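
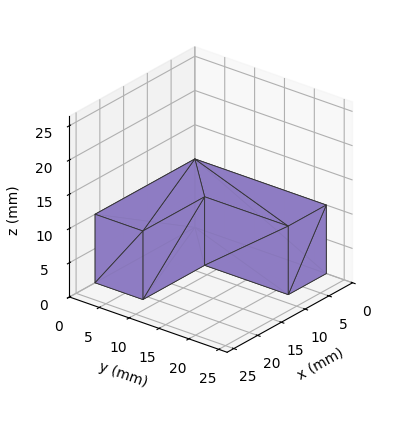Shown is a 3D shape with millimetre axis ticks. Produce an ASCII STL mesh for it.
Reading the render: the shape is an L-shaped prism: outer 21 × 22 mm, arm thicknesses ≈ 8 mm (horizontal) and 8 mm (vertical), extruded 10 mm in z (dimensions read to the nearest mm from the axis ticks). For the STL, each face is triangulated and given an outward normal.

solid part
  facet normal 0.0000 0.0000 -1.0000
    outer loop
      vertex 21.000 8.000 0.000
      vertex 21.000 0.000 0.000
      vertex 0.000 0.000 0.000
    endloop
  endfacet
  facet normal 0.0000 0.0000 -1.0000
    outer loop
      vertex 8.000 8.000 0.000
      vertex 21.000 8.000 0.000
      vertex 0.000 0.000 0.000
    endloop
  endfacet
  facet normal 0.0000 0.0000 -1.0000
    outer loop
      vertex 8.000 22.000 0.000
      vertex 8.000 8.000 0.000
      vertex 0.000 0.000 0.000
    endloop
  endfacet
  facet normal 0.0000 0.0000 -1.0000
    outer loop
      vertex 0.000 22.000 0.000
      vertex 8.000 22.000 0.000
      vertex 0.000 0.000 0.000
    endloop
  endfacet
  facet normal 0.0000 0.0000 1.0000
    outer loop
      vertex 0.000 0.000 10.000
      vertex 21.000 0.000 10.000
      vertex 21.000 8.000 10.000
    endloop
  endfacet
  facet normal 0.0000 0.0000 1.0000
    outer loop
      vertex 0.000 0.000 10.000
      vertex 21.000 8.000 10.000
      vertex 8.000 8.000 10.000
    endloop
  endfacet
  facet normal 0.0000 0.0000 1.0000
    outer loop
      vertex 0.000 0.000 10.000
      vertex 8.000 8.000 10.000
      vertex 8.000 22.000 10.000
    endloop
  endfacet
  facet normal 0.0000 0.0000 1.0000
    outer loop
      vertex 0.000 0.000 10.000
      vertex 8.000 22.000 10.000
      vertex 0.000 22.000 10.000
    endloop
  endfacet
  facet normal 0.0000 -1.0000 0.0000
    outer loop
      vertex 0.000 0.000 0.000
      vertex 21.000 0.000 0.000
      vertex 21.000 0.000 10.000
    endloop
  endfacet
  facet normal 0.0000 -1.0000 0.0000
    outer loop
      vertex 0.000 0.000 0.000
      vertex 21.000 0.000 10.000
      vertex 0.000 0.000 10.000
    endloop
  endfacet
  facet normal 1.0000 0.0000 0.0000
    outer loop
      vertex 21.000 0.000 0.000
      vertex 21.000 8.000 0.000
      vertex 21.000 8.000 10.000
    endloop
  endfacet
  facet normal 1.0000 0.0000 0.0000
    outer loop
      vertex 21.000 0.000 0.000
      vertex 21.000 8.000 10.000
      vertex 21.000 0.000 10.000
    endloop
  endfacet
  facet normal 0.0000 1.0000 0.0000
    outer loop
      vertex 21.000 8.000 0.000
      vertex 8.000 8.000 0.000
      vertex 8.000 8.000 10.000
    endloop
  endfacet
  facet normal 0.0000 1.0000 0.0000
    outer loop
      vertex 21.000 8.000 0.000
      vertex 8.000 8.000 10.000
      vertex 21.000 8.000 10.000
    endloop
  endfacet
  facet normal 1.0000 0.0000 0.0000
    outer loop
      vertex 8.000 8.000 0.000
      vertex 8.000 22.000 0.000
      vertex 8.000 22.000 10.000
    endloop
  endfacet
  facet normal 1.0000 0.0000 0.0000
    outer loop
      vertex 8.000 8.000 0.000
      vertex 8.000 22.000 10.000
      vertex 8.000 8.000 10.000
    endloop
  endfacet
  facet normal 0.0000 1.0000 0.0000
    outer loop
      vertex 8.000 22.000 0.000
      vertex 0.000 22.000 0.000
      vertex 0.000 22.000 10.000
    endloop
  endfacet
  facet normal 0.0000 1.0000 0.0000
    outer loop
      vertex 8.000 22.000 0.000
      vertex 0.000 22.000 10.000
      vertex 8.000 22.000 10.000
    endloop
  endfacet
  facet normal -1.0000 0.0000 0.0000
    outer loop
      vertex 0.000 22.000 0.000
      vertex 0.000 0.000 0.000
      vertex 0.000 0.000 10.000
    endloop
  endfacet
  facet normal -1.0000 0.0000 0.0000
    outer loop
      vertex 0.000 22.000 0.000
      vertex 0.000 0.000 10.000
      vertex 0.000 22.000 10.000
    endloop
  endfacet
endsolid part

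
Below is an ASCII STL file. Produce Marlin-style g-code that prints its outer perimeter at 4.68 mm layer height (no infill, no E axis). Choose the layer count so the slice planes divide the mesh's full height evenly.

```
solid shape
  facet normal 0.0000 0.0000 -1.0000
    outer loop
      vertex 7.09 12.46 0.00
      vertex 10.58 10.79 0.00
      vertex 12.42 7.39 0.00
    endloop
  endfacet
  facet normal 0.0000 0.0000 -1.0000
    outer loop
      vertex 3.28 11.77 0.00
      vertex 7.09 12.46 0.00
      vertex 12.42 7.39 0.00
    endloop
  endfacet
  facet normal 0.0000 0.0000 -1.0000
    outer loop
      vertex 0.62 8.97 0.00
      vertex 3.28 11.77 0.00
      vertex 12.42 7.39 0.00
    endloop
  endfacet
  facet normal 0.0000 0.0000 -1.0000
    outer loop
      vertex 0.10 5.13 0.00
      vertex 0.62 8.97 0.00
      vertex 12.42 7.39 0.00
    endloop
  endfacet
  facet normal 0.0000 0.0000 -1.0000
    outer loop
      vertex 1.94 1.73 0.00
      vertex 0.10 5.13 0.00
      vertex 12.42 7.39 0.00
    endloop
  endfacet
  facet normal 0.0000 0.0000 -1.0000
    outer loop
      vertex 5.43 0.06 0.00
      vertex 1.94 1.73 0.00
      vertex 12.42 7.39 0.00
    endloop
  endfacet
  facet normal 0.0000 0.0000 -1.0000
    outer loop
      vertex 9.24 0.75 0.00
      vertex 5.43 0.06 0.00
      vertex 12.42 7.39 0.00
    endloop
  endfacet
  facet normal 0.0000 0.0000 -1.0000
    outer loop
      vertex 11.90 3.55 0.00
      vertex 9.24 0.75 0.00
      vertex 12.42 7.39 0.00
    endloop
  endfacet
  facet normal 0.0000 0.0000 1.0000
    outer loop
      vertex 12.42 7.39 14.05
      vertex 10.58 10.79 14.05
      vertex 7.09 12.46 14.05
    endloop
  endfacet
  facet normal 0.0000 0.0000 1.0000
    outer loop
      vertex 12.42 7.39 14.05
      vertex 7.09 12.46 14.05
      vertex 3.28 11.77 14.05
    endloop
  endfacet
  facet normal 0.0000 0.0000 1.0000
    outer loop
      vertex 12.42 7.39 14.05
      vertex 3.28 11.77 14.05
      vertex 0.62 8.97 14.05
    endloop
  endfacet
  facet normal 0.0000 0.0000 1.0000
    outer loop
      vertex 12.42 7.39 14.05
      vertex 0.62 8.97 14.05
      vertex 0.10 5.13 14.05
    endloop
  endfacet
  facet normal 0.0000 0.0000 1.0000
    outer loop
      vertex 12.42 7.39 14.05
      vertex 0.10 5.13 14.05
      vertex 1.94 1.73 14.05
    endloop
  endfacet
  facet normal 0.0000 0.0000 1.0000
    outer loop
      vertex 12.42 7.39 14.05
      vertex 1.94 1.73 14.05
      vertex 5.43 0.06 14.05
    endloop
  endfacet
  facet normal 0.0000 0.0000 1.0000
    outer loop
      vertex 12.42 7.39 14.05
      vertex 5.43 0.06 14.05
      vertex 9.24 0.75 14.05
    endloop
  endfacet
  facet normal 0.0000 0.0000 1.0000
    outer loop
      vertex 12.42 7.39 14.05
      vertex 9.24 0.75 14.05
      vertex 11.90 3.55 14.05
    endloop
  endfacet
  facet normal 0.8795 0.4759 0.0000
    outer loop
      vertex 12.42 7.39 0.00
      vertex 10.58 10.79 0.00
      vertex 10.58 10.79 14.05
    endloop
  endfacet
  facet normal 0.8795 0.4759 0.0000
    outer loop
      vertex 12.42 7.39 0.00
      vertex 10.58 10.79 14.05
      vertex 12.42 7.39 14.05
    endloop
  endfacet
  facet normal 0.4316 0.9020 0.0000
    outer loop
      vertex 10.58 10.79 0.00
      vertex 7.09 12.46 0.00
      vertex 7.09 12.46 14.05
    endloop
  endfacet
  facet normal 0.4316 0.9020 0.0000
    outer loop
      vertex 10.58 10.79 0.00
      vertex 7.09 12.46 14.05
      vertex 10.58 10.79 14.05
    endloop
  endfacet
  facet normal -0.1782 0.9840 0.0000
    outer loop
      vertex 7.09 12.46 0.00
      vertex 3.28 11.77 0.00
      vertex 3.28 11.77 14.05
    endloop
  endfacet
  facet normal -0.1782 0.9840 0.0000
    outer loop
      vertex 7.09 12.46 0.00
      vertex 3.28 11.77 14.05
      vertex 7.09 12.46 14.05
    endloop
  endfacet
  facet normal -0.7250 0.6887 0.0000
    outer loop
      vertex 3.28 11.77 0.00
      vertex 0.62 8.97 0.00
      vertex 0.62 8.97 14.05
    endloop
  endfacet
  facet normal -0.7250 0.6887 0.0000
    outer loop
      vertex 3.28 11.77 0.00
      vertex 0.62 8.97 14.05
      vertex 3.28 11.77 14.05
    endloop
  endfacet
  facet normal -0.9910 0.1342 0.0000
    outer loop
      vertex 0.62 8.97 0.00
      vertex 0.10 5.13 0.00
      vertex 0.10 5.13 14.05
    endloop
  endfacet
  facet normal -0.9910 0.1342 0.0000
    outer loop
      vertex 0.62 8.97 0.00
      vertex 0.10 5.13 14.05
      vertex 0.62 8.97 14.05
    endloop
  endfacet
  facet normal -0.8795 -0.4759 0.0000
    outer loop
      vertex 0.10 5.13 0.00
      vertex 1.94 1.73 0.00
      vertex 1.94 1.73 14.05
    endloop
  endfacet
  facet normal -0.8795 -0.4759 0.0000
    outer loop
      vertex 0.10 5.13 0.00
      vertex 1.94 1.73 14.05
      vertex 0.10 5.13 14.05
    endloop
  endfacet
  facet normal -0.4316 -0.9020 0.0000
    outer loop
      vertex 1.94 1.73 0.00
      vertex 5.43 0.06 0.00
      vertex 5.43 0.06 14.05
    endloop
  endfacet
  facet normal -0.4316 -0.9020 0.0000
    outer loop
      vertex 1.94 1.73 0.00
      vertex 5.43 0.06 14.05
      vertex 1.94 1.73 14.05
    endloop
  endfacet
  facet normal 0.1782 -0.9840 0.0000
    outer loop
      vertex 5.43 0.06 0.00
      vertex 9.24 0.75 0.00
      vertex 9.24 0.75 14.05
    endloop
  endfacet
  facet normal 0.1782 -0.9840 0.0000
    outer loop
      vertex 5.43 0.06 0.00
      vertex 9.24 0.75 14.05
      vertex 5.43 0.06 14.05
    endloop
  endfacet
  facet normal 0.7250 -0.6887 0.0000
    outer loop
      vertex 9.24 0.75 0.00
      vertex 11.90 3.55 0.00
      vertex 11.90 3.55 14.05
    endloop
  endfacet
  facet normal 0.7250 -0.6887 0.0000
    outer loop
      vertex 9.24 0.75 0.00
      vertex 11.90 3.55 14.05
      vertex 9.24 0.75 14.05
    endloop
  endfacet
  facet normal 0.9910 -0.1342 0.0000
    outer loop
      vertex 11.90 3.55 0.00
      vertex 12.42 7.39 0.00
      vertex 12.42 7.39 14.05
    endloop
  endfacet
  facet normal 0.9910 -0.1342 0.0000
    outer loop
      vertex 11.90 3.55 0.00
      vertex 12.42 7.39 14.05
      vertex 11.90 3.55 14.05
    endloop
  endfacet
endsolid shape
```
; perimeter-only toolpath
G21 ; units = mm
G90 ; absolute positioning
G28 ; home
; layer 1
G0 Z4.68
G0 X12.42 Y7.39
G1 X10.58 Y10.79
G1 X7.09 Y12.46
G1 X3.28 Y11.77
G1 X0.62 Y8.97
G1 X0.10 Y5.13
G1 X1.94 Y1.73
G1 X5.43 Y0.06
G1 X9.24 Y0.75
G1 X11.90 Y3.55
G1 X12.42 Y7.39
; layer 2
G0 Z9.37
G0 X12.42 Y7.39
G1 X10.58 Y10.79
G1 X7.09 Y12.46
G1 X3.28 Y11.77
G1 X0.62 Y8.97
G1 X0.10 Y5.13
G1 X1.94 Y1.73
G1 X5.43 Y0.06
G1 X9.24 Y0.75
G1 X11.90 Y3.55
G1 X12.42 Y7.39
; layer 3
G0 Z14.05
G0 X12.42 Y7.39
G1 X10.58 Y10.79
G1 X7.09 Y12.46
G1 X3.28 Y11.77
G1 X0.62 Y8.97
G1 X0.10 Y5.13
G1 X1.94 Y1.73
G1 X5.43 Y0.06
G1 X9.24 Y0.75
G1 X11.90 Y3.55
G1 X12.42 Y7.39
M2 ; end

The solid is a regular 10-sided prism (a cylinder approximated with 10 flat sides), circumscribed radius ≈ 6.26 mm, height ≈ 14.1 mm. Slicing at Δz = 4.68 mm — 3 equal slices spanning the solid's height, so layer i sits at z = i·h/3 — gives 3 non-empty perimeters. Each is a 10-segment closed polygon; G0 lifts to the layer z and rapids to the start vertex, then G1 traces the edges.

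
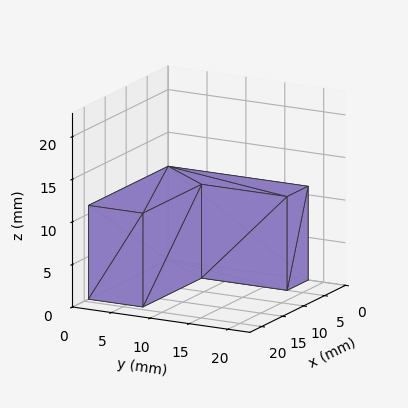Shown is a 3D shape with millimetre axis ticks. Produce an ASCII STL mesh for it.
Reading the render: the shape is an L-shaped prism: outer 19 × 18 mm, arm thicknesses ≈ 7 mm (horizontal) and 5 mm (vertical), extruded 11 mm in z (dimensions read to the nearest mm from the axis ticks). For the STL, each face is triangulated and given an outward normal.

solid part
  facet normal 0.0000 0.0000 -1.0000
    outer loop
      vertex 19.0 7.0 0.0
      vertex 19.0 0.0 0.0
      vertex 0.0 0.0 0.0
    endloop
  endfacet
  facet normal 0.0000 0.0000 -1.0000
    outer loop
      vertex 5.0 7.0 0.0
      vertex 19.0 7.0 0.0
      vertex 0.0 0.0 0.0
    endloop
  endfacet
  facet normal 0.0000 0.0000 -1.0000
    outer loop
      vertex 5.0 18.0 0.0
      vertex 5.0 7.0 0.0
      vertex 0.0 0.0 0.0
    endloop
  endfacet
  facet normal 0.0000 0.0000 -1.0000
    outer loop
      vertex 0.0 18.0 0.0
      vertex 5.0 18.0 0.0
      vertex 0.0 0.0 0.0
    endloop
  endfacet
  facet normal 0.0000 0.0000 1.0000
    outer loop
      vertex 0.0 0.0 11.0
      vertex 19.0 0.0 11.0
      vertex 19.0 7.0 11.0
    endloop
  endfacet
  facet normal 0.0000 0.0000 1.0000
    outer loop
      vertex 0.0 0.0 11.0
      vertex 19.0 7.0 11.0
      vertex 5.0 7.0 11.0
    endloop
  endfacet
  facet normal 0.0000 0.0000 1.0000
    outer loop
      vertex 0.0 0.0 11.0
      vertex 5.0 7.0 11.0
      vertex 5.0 18.0 11.0
    endloop
  endfacet
  facet normal 0.0000 0.0000 1.0000
    outer loop
      vertex 0.0 0.0 11.0
      vertex 5.0 18.0 11.0
      vertex 0.0 18.0 11.0
    endloop
  endfacet
  facet normal 0.0000 -1.0000 0.0000
    outer loop
      vertex 0.0 0.0 0.0
      vertex 19.0 0.0 0.0
      vertex 19.0 0.0 11.0
    endloop
  endfacet
  facet normal 0.0000 -1.0000 0.0000
    outer loop
      vertex 0.0 0.0 0.0
      vertex 19.0 0.0 11.0
      vertex 0.0 0.0 11.0
    endloop
  endfacet
  facet normal 1.0000 0.0000 0.0000
    outer loop
      vertex 19.0 0.0 0.0
      vertex 19.0 7.0 0.0
      vertex 19.0 7.0 11.0
    endloop
  endfacet
  facet normal 1.0000 0.0000 0.0000
    outer loop
      vertex 19.0 0.0 0.0
      vertex 19.0 7.0 11.0
      vertex 19.0 0.0 11.0
    endloop
  endfacet
  facet normal 0.0000 1.0000 0.0000
    outer loop
      vertex 19.0 7.0 0.0
      vertex 5.0 7.0 0.0
      vertex 5.0 7.0 11.0
    endloop
  endfacet
  facet normal 0.0000 1.0000 0.0000
    outer loop
      vertex 19.0 7.0 0.0
      vertex 5.0 7.0 11.0
      vertex 19.0 7.0 11.0
    endloop
  endfacet
  facet normal 1.0000 0.0000 0.0000
    outer loop
      vertex 5.0 7.0 0.0
      vertex 5.0 18.0 0.0
      vertex 5.0 18.0 11.0
    endloop
  endfacet
  facet normal 1.0000 0.0000 0.0000
    outer loop
      vertex 5.0 7.0 0.0
      vertex 5.0 18.0 11.0
      vertex 5.0 7.0 11.0
    endloop
  endfacet
  facet normal 0.0000 1.0000 0.0000
    outer loop
      vertex 5.0 18.0 0.0
      vertex 0.0 18.0 0.0
      vertex 0.0 18.0 11.0
    endloop
  endfacet
  facet normal 0.0000 1.0000 0.0000
    outer loop
      vertex 5.0 18.0 0.0
      vertex 0.0 18.0 11.0
      vertex 5.0 18.0 11.0
    endloop
  endfacet
  facet normal -1.0000 0.0000 0.0000
    outer loop
      vertex 0.0 18.0 0.0
      vertex 0.0 0.0 0.0
      vertex 0.0 0.0 11.0
    endloop
  endfacet
  facet normal -1.0000 0.0000 0.0000
    outer loop
      vertex 0.0 18.0 0.0
      vertex 0.0 0.0 11.0
      vertex 0.0 18.0 11.0
    endloop
  endfacet
endsolid part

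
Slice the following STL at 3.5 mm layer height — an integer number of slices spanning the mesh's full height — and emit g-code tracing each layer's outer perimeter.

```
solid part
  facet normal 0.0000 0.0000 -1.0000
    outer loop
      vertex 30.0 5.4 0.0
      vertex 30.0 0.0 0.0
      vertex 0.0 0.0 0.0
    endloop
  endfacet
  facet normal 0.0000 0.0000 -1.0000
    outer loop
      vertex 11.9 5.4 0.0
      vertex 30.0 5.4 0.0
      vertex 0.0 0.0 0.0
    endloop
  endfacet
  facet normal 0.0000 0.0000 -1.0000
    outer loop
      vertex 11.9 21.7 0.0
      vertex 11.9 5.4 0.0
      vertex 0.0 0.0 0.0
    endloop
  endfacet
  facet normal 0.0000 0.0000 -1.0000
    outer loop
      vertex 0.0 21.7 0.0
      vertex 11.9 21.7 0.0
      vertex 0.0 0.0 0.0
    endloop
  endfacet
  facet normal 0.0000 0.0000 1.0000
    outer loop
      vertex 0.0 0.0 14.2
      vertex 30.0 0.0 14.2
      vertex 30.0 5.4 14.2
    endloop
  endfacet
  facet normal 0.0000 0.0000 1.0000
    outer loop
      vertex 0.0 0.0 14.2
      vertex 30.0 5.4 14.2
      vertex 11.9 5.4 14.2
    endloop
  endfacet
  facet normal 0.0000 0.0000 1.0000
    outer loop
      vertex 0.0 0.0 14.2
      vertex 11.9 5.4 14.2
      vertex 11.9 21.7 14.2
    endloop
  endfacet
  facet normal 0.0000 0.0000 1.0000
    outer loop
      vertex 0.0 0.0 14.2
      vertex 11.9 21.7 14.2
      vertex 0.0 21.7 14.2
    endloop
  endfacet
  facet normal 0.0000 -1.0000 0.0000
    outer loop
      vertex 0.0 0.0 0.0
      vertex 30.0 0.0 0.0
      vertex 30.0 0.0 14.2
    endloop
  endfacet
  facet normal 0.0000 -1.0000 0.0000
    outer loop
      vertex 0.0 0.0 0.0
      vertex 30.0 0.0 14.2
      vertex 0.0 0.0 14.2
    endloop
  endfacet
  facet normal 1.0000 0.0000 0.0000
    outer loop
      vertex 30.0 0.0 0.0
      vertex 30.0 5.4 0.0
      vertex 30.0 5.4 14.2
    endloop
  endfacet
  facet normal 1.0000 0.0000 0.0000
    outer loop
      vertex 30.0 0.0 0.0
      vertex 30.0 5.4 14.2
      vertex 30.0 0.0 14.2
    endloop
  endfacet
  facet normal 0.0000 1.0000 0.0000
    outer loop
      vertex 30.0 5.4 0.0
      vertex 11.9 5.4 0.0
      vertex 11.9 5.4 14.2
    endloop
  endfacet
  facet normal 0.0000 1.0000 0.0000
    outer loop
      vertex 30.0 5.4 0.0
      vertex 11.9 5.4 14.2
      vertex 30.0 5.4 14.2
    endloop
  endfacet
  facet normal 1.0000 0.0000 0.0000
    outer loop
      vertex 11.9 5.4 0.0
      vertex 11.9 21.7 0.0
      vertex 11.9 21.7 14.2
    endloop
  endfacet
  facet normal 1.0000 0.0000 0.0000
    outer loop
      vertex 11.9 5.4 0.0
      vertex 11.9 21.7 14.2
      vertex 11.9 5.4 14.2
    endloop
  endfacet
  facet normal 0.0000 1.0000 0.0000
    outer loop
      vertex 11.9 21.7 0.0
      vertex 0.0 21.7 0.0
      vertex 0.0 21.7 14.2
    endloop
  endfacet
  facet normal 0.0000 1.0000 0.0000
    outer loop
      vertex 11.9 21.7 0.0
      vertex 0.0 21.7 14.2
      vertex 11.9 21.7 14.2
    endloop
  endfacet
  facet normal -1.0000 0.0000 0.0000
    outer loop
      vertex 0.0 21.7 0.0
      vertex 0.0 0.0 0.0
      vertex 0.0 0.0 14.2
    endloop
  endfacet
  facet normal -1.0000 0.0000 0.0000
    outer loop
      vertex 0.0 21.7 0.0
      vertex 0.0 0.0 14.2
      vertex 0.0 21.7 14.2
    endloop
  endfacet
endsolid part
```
; perimeter-only toolpath
G21 ; units = mm
G90 ; absolute positioning
G28 ; home
; layer 1
G0 Z3.5
G0 X0.0 Y0.0
G1 X30.0 Y0.0
G1 X30.0 Y5.4
G1 X11.9 Y5.4
G1 X11.9 Y21.7
G1 X0.0 Y21.7
G1 X0.0 Y0.0
; layer 2
G0 Z7.1
G0 X0.0 Y0.0
G1 X30.0 Y0.0
G1 X30.0 Y5.4
G1 X11.9 Y5.4
G1 X11.9 Y21.7
G1 X0.0 Y21.7
G1 X0.0 Y0.0
; layer 3
G0 Z10.6
G0 X0.0 Y0.0
G1 X30.0 Y0.0
G1 X30.0 Y5.4
G1 X11.9 Y5.4
G1 X11.9 Y21.7
G1 X0.0 Y21.7
G1 X0.0 Y0.0
; layer 4
G0 Z14.2
G0 X0.0 Y0.0
G1 X30.0 Y0.0
G1 X30.0 Y5.4
G1 X11.9 Y5.4
G1 X11.9 Y21.7
G1 X0.0 Y21.7
G1 X0.0 Y0.0
M2 ; end

The solid is an L-shaped prism: outer 30 × 21.7 mm, arm thicknesses ≈ 5.4 mm (horizontal) and 11.9 mm (vertical), extruded 14.2 mm in z. Slicing at Δz = 3.5 mm — 4 equal slices spanning the solid's height, so layer i sits at z = i·h/4 — gives 4 non-empty perimeters. Each is a 6-segment closed polygon; G0 lifts to the layer z and rapids to the start vertex, then G1 traces the edges.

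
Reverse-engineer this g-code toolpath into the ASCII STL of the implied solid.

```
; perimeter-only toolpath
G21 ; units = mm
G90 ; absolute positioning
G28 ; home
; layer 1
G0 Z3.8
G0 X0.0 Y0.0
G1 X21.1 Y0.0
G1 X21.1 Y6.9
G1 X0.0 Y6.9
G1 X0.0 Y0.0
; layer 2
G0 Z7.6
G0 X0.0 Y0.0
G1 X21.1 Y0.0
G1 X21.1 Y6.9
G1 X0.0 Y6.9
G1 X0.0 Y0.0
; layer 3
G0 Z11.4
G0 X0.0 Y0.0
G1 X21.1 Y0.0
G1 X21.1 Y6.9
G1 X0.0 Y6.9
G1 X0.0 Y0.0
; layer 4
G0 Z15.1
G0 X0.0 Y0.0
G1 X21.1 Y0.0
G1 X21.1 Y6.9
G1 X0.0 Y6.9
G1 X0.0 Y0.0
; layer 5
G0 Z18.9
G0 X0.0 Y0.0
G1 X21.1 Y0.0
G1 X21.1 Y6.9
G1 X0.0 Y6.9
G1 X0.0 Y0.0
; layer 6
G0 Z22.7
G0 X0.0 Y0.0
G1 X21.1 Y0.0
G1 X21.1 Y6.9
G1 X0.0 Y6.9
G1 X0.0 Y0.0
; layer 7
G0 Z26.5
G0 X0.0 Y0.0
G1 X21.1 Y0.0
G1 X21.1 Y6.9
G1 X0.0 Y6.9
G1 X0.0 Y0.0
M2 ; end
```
solid part
  facet normal 0.0000 0.0000 -1.0000
    outer loop
      vertex 21.1 6.9 0.0
      vertex 21.1 0.0 0.0
      vertex 0.0 0.0 0.0
    endloop
  endfacet
  facet normal 0.0000 0.0000 -1.0000
    outer loop
      vertex 0.0 6.9 0.0
      vertex 21.1 6.9 0.0
      vertex 0.0 0.0 0.0
    endloop
  endfacet
  facet normal 0.0000 0.0000 1.0000
    outer loop
      vertex 0.0 0.0 26.5
      vertex 21.1 0.0 26.5
      vertex 21.1 6.9 26.5
    endloop
  endfacet
  facet normal 0.0000 0.0000 1.0000
    outer loop
      vertex 0.0 0.0 26.5
      vertex 21.1 6.9 26.5
      vertex 0.0 6.9 26.5
    endloop
  endfacet
  facet normal 0.0000 -1.0000 0.0000
    outer loop
      vertex 0.0 0.0 0.0
      vertex 21.1 0.0 0.0
      vertex 21.1 0.0 26.5
    endloop
  endfacet
  facet normal 0.0000 -1.0000 0.0000
    outer loop
      vertex 0.0 0.0 0.0
      vertex 21.1 0.0 26.5
      vertex 0.0 0.0 26.5
    endloop
  endfacet
  facet normal 0.0000 1.0000 0.0000
    outer loop
      vertex 21.1 6.9 26.5
      vertex 21.1 6.9 0.0
      vertex 0.0 6.9 0.0
    endloop
  endfacet
  facet normal 0.0000 1.0000 0.0000
    outer loop
      vertex 0.0 6.9 26.5
      vertex 21.1 6.9 26.5
      vertex 0.0 6.9 0.0
    endloop
  endfacet
  facet normal -1.0000 0.0000 0.0000
    outer loop
      vertex 0.0 6.9 26.5
      vertex 0.0 6.9 0.0
      vertex 0.0 0.0 0.0
    endloop
  endfacet
  facet normal -1.0000 0.0000 0.0000
    outer loop
      vertex 0.0 0.0 26.5
      vertex 0.0 6.9 26.5
      vertex 0.0 0.0 0.0
    endloop
  endfacet
  facet normal 1.0000 0.0000 0.0000
    outer loop
      vertex 21.1 0.0 0.0
      vertex 21.1 6.9 0.0
      vertex 21.1 6.9 26.5
    endloop
  endfacet
  facet normal 1.0000 0.0000 0.0000
    outer loop
      vertex 21.1 0.0 0.0
      vertex 21.1 6.9 26.5
      vertex 21.1 0.0 26.5
    endloop
  endfacet
endsolid part

The G0 Z moves step by Δz≈3.8 mm. Every layer's G1 loop is the same polygon, so the solid is a straight extrusion of it from z=0 to z≈26.5. Closing with flat bottom and top caps and triangulating gives 12 facets — a rectangular box, roughly 21.1 × 6.9 mm footprint and 26.5 mm tall.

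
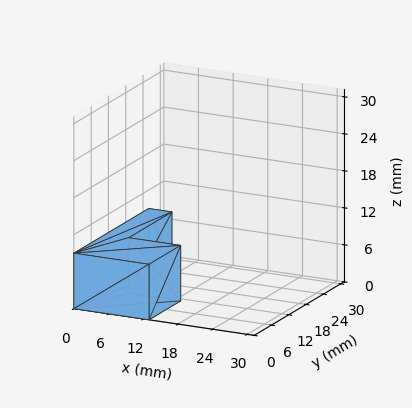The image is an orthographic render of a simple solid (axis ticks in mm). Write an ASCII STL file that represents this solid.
Reading the render: the shape is an L-shaped prism: outer 13 × 26 mm, arm thicknesses ≈ 11 mm (horizontal) and 4 mm (vertical), extruded 9 mm in z (dimensions read to the nearest mm from the axis ticks). For the STL, each face is triangulated and given an outward normal.

solid part
  facet normal 0.0000 0.0000 -1.0000
    outer loop
      vertex 13.000 11.000 0.000
      vertex 13.000 0.000 0.000
      vertex 0.000 0.000 0.000
    endloop
  endfacet
  facet normal 0.0000 0.0000 -1.0000
    outer loop
      vertex 4.000 11.000 0.000
      vertex 13.000 11.000 0.000
      vertex 0.000 0.000 0.000
    endloop
  endfacet
  facet normal 0.0000 0.0000 -1.0000
    outer loop
      vertex 4.000 26.000 0.000
      vertex 4.000 11.000 0.000
      vertex 0.000 0.000 0.000
    endloop
  endfacet
  facet normal 0.0000 0.0000 -1.0000
    outer loop
      vertex 0.000 26.000 0.000
      vertex 4.000 26.000 0.000
      vertex 0.000 0.000 0.000
    endloop
  endfacet
  facet normal 0.0000 0.0000 1.0000
    outer loop
      vertex 0.000 0.000 9.000
      vertex 13.000 0.000 9.000
      vertex 13.000 11.000 9.000
    endloop
  endfacet
  facet normal 0.0000 0.0000 1.0000
    outer loop
      vertex 0.000 0.000 9.000
      vertex 13.000 11.000 9.000
      vertex 4.000 11.000 9.000
    endloop
  endfacet
  facet normal 0.0000 0.0000 1.0000
    outer loop
      vertex 0.000 0.000 9.000
      vertex 4.000 11.000 9.000
      vertex 4.000 26.000 9.000
    endloop
  endfacet
  facet normal 0.0000 0.0000 1.0000
    outer loop
      vertex 0.000 0.000 9.000
      vertex 4.000 26.000 9.000
      vertex 0.000 26.000 9.000
    endloop
  endfacet
  facet normal 0.0000 -1.0000 0.0000
    outer loop
      vertex 0.000 0.000 0.000
      vertex 13.000 0.000 0.000
      vertex 13.000 0.000 9.000
    endloop
  endfacet
  facet normal 0.0000 -1.0000 0.0000
    outer loop
      vertex 0.000 0.000 0.000
      vertex 13.000 0.000 9.000
      vertex 0.000 0.000 9.000
    endloop
  endfacet
  facet normal 1.0000 0.0000 0.0000
    outer loop
      vertex 13.000 0.000 0.000
      vertex 13.000 11.000 0.000
      vertex 13.000 11.000 9.000
    endloop
  endfacet
  facet normal 1.0000 0.0000 0.0000
    outer loop
      vertex 13.000 0.000 0.000
      vertex 13.000 11.000 9.000
      vertex 13.000 0.000 9.000
    endloop
  endfacet
  facet normal 0.0000 1.0000 0.0000
    outer loop
      vertex 13.000 11.000 0.000
      vertex 4.000 11.000 0.000
      vertex 4.000 11.000 9.000
    endloop
  endfacet
  facet normal 0.0000 1.0000 0.0000
    outer loop
      vertex 13.000 11.000 0.000
      vertex 4.000 11.000 9.000
      vertex 13.000 11.000 9.000
    endloop
  endfacet
  facet normal 1.0000 0.0000 0.0000
    outer loop
      vertex 4.000 11.000 0.000
      vertex 4.000 26.000 0.000
      vertex 4.000 26.000 9.000
    endloop
  endfacet
  facet normal 1.0000 0.0000 0.0000
    outer loop
      vertex 4.000 11.000 0.000
      vertex 4.000 26.000 9.000
      vertex 4.000 11.000 9.000
    endloop
  endfacet
  facet normal 0.0000 1.0000 0.0000
    outer loop
      vertex 4.000 26.000 0.000
      vertex 0.000 26.000 0.000
      vertex 0.000 26.000 9.000
    endloop
  endfacet
  facet normal 0.0000 1.0000 0.0000
    outer loop
      vertex 4.000 26.000 0.000
      vertex 0.000 26.000 9.000
      vertex 4.000 26.000 9.000
    endloop
  endfacet
  facet normal -1.0000 0.0000 0.0000
    outer loop
      vertex 0.000 26.000 0.000
      vertex 0.000 0.000 0.000
      vertex 0.000 0.000 9.000
    endloop
  endfacet
  facet normal -1.0000 0.0000 0.0000
    outer loop
      vertex 0.000 26.000 0.000
      vertex 0.000 0.000 9.000
      vertex 0.000 26.000 9.000
    endloop
  endfacet
endsolid part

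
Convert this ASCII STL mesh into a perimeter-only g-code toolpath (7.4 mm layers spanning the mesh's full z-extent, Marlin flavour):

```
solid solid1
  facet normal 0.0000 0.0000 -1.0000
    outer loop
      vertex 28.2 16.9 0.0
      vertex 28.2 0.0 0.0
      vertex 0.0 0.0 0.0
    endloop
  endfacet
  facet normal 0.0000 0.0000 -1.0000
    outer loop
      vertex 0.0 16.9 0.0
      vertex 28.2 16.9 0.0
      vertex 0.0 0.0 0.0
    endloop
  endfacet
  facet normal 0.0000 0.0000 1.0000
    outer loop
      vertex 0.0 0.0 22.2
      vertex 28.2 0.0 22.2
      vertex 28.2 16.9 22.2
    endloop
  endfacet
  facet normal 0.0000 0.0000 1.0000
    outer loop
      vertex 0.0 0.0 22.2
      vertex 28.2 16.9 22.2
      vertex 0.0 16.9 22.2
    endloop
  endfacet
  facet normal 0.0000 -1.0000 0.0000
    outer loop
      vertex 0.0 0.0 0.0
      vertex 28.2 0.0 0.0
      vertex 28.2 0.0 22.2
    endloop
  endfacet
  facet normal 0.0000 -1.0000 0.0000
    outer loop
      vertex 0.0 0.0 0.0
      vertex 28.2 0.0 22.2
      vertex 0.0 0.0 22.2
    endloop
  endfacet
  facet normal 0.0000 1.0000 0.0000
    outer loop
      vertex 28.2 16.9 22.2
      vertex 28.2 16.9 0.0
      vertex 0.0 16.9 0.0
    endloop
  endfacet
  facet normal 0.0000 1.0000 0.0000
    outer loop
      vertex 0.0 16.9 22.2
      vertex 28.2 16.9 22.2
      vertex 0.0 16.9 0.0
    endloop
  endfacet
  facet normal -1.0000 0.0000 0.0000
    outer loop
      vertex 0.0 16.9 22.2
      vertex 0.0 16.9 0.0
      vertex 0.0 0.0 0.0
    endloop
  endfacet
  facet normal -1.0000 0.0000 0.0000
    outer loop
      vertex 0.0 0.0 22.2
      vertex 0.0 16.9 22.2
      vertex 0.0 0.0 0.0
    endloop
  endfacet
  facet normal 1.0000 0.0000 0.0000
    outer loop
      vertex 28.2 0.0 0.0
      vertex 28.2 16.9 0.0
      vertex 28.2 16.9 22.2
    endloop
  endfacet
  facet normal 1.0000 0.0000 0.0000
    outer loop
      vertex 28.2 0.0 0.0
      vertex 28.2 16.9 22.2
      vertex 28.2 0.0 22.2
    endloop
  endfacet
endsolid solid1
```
; perimeter-only toolpath
G21 ; units = mm
G90 ; absolute positioning
G28 ; home
; layer 1
G0 Z7.4
G0 X0.0 Y0.0
G1 X28.2 Y0.0
G1 X28.2 Y16.9
G1 X0.0 Y16.9
G1 X0.0 Y0.0
; layer 2
G0 Z14.8
G0 X0.0 Y0.0
G1 X28.2 Y0.0
G1 X28.2 Y16.9
G1 X0.0 Y16.9
G1 X0.0 Y0.0
; layer 3
G0 Z22.2
G0 X0.0 Y0.0
G1 X28.2 Y0.0
G1 X28.2 Y16.9
G1 X0.0 Y16.9
G1 X0.0 Y0.0
M2 ; end

The solid is a rectangular box, roughly 28.2 × 16.9 mm footprint and 22.2 mm tall. Slicing at Δz = 7.4 mm — 3 equal slices spanning the solid's height, so layer i sits at z = i·h/3 — gives 3 non-empty perimeters. Each is a 4-segment closed polygon; G0 lifts to the layer z and rapids to the start vertex, then G1 traces the edges.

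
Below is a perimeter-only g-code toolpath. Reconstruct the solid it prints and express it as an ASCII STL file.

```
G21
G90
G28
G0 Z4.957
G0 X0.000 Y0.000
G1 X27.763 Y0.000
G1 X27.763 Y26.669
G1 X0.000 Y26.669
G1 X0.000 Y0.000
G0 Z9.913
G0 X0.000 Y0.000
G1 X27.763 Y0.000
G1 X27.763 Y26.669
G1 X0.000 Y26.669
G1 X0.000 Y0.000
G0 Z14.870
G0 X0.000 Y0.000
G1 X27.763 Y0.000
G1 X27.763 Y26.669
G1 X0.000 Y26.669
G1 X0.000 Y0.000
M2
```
solid part
  facet normal 0.0000 0.0000 -1.0000
    outer loop
      vertex 27.763 26.669 0.000
      vertex 27.763 0.000 0.000
      vertex 0.000 0.000 0.000
    endloop
  endfacet
  facet normal 0.0000 0.0000 -1.0000
    outer loop
      vertex 0.000 26.669 0.000
      vertex 27.763 26.669 0.000
      vertex 0.000 0.000 0.000
    endloop
  endfacet
  facet normal 0.0000 0.0000 1.0000
    outer loop
      vertex 0.000 0.000 14.870
      vertex 27.763 0.000 14.870
      vertex 27.763 26.669 14.870
    endloop
  endfacet
  facet normal 0.0000 0.0000 1.0000
    outer loop
      vertex 0.000 0.000 14.870
      vertex 27.763 26.669 14.870
      vertex 0.000 26.669 14.870
    endloop
  endfacet
  facet normal 0.0000 -1.0000 0.0000
    outer loop
      vertex 0.000 0.000 0.000
      vertex 27.763 0.000 0.000
      vertex 27.763 0.000 14.870
    endloop
  endfacet
  facet normal 0.0000 -1.0000 0.0000
    outer loop
      vertex 0.000 0.000 0.000
      vertex 27.763 0.000 14.870
      vertex 0.000 0.000 14.870
    endloop
  endfacet
  facet normal 0.0000 1.0000 0.0000
    outer loop
      vertex 27.763 26.669 14.870
      vertex 27.763 26.669 0.000
      vertex 0.000 26.669 0.000
    endloop
  endfacet
  facet normal 0.0000 1.0000 0.0000
    outer loop
      vertex 0.000 26.669 14.870
      vertex 27.763 26.669 14.870
      vertex 0.000 26.669 0.000
    endloop
  endfacet
  facet normal -1.0000 0.0000 0.0000
    outer loop
      vertex 0.000 26.669 14.870
      vertex 0.000 26.669 0.000
      vertex 0.000 0.000 0.000
    endloop
  endfacet
  facet normal -1.0000 0.0000 0.0000
    outer loop
      vertex 0.000 0.000 14.870
      vertex 0.000 26.669 14.870
      vertex 0.000 0.000 0.000
    endloop
  endfacet
  facet normal 1.0000 0.0000 0.0000
    outer loop
      vertex 27.763 0.000 0.000
      vertex 27.763 26.669 0.000
      vertex 27.763 26.669 14.870
    endloop
  endfacet
  facet normal 1.0000 0.0000 0.0000
    outer loop
      vertex 27.763 0.000 0.000
      vertex 27.763 26.669 14.870
      vertex 27.763 0.000 14.870
    endloop
  endfacet
endsolid part

The G0 Z moves step by Δz≈4.957 mm. Every layer's G1 loop is the same polygon, so the solid is a straight extrusion of it from z=0 to z≈14.9. Closing with flat bottom and top caps and triangulating gives 12 facets — a rectangular box, roughly 27.8 × 26.7 mm footprint and 14.9 mm tall.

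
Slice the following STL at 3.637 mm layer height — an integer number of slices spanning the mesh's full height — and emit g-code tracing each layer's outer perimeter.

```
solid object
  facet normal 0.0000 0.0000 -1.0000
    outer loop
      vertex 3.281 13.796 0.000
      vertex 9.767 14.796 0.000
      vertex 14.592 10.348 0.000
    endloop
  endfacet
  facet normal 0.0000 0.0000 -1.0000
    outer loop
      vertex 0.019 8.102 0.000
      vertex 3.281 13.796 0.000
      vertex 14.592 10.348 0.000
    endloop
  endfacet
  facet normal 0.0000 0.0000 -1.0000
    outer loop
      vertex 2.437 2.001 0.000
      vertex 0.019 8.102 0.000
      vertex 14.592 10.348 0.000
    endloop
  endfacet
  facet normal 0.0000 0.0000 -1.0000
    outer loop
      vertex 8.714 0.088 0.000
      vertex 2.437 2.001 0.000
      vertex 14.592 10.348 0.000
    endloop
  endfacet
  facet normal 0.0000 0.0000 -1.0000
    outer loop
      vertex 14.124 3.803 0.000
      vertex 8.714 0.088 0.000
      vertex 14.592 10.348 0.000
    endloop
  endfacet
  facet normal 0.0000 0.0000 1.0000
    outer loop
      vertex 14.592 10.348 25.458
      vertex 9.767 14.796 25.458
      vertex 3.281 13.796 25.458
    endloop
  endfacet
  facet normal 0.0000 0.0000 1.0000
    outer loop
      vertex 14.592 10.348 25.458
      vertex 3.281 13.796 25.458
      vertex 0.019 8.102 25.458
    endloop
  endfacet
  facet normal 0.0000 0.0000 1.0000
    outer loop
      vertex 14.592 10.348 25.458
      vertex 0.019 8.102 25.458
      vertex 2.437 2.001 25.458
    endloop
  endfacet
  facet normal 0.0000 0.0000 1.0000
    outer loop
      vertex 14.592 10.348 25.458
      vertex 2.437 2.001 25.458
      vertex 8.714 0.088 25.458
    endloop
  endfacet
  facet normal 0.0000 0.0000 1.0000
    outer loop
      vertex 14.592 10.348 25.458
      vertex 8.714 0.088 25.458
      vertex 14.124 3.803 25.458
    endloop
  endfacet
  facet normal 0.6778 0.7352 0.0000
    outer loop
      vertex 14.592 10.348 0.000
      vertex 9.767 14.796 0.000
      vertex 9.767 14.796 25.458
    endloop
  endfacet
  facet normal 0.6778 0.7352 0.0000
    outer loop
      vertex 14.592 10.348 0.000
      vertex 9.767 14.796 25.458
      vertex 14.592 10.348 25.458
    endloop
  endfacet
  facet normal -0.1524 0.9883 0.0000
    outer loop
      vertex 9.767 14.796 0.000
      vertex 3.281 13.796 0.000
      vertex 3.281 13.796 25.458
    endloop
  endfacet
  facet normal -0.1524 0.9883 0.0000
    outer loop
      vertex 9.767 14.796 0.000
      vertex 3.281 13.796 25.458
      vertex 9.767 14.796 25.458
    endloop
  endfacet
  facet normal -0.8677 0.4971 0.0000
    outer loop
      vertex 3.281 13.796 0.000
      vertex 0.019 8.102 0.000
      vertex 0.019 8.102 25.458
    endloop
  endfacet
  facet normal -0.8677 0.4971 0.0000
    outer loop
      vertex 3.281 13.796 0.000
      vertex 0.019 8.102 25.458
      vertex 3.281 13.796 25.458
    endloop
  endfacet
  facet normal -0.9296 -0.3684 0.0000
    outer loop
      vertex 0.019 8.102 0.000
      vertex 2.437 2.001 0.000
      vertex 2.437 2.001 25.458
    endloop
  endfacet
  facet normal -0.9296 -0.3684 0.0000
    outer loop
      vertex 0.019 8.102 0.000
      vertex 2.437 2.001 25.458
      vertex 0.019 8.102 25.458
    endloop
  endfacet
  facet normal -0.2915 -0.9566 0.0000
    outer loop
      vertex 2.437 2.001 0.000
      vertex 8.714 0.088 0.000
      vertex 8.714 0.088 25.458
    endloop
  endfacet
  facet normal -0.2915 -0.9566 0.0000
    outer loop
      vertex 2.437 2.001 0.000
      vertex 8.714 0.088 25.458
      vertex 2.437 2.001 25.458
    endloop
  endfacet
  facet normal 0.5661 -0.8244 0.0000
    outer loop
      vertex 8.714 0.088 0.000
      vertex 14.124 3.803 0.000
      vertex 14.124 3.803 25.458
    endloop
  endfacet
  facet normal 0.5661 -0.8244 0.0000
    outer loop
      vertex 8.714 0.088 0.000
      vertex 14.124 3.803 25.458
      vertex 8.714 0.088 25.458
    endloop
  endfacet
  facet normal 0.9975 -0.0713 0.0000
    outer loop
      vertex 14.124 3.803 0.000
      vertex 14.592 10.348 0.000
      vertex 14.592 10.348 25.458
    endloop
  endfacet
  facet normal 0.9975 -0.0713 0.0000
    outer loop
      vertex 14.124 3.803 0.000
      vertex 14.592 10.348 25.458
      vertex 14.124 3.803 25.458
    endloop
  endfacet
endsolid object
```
; perimeter-only toolpath
G21 ; units = mm
G90 ; absolute positioning
G28 ; home
; layer 1
G0 Z3.637
G0 X14.592 Y10.348
G1 X9.767 Y14.796
G1 X3.281 Y13.796
G1 X0.019 Y8.102
G1 X2.437 Y2.001
G1 X8.714 Y0.088
G1 X14.124 Y3.803
G1 X14.592 Y10.348
; layer 2
G0 Z7.274
G0 X14.592 Y10.348
G1 X9.767 Y14.796
G1 X3.281 Y13.796
G1 X0.019 Y8.102
G1 X2.437 Y2.001
G1 X8.714 Y0.088
G1 X14.124 Y3.803
G1 X14.592 Y10.348
; layer 3
G0 Z10.911
G0 X14.592 Y10.348
G1 X9.767 Y14.796
G1 X3.281 Y13.796
G1 X0.019 Y8.102
G1 X2.437 Y2.001
G1 X8.714 Y0.088
G1 X14.124 Y3.803
G1 X14.592 Y10.348
; layer 4
G0 Z14.547
G0 X14.592 Y10.348
G1 X9.767 Y14.796
G1 X3.281 Y13.796
G1 X0.019 Y8.102
G1 X2.437 Y2.001
G1 X8.714 Y0.088
G1 X14.124 Y3.803
G1 X14.592 Y10.348
; layer 5
G0 Z18.184
G0 X14.592 Y10.348
G1 X9.767 Y14.796
G1 X3.281 Y13.796
G1 X0.019 Y8.102
G1 X2.437 Y2.001
G1 X8.714 Y0.088
G1 X14.124 Y3.803
G1 X14.592 Y10.348
; layer 6
G0 Z21.821
G0 X14.592 Y10.348
G1 X9.767 Y14.796
G1 X3.281 Y13.796
G1 X0.019 Y8.102
G1 X2.437 Y2.001
G1 X8.714 Y0.088
G1 X14.124 Y3.803
G1 X14.592 Y10.348
; layer 7
G0 Z25.458
G0 X14.592 Y10.348
G1 X9.767 Y14.796
G1 X3.281 Y13.796
G1 X0.019 Y8.102
G1 X2.437 Y2.001
G1 X8.714 Y0.088
G1 X14.124 Y3.803
G1 X14.592 Y10.348
M2 ; end

The solid is a regular 7-sided prism (a cylinder approximated with 7 flat sides), circumscribed radius ≈ 7.56 mm, height ≈ 25.5 mm. Slicing at Δz = 3.637 mm — 7 equal slices spanning the solid's height, so layer i sits at z = i·h/7 — gives 7 non-empty perimeters. Each is a 7-segment closed polygon; G0 lifts to the layer z and rapids to the start vertex, then G1 traces the edges.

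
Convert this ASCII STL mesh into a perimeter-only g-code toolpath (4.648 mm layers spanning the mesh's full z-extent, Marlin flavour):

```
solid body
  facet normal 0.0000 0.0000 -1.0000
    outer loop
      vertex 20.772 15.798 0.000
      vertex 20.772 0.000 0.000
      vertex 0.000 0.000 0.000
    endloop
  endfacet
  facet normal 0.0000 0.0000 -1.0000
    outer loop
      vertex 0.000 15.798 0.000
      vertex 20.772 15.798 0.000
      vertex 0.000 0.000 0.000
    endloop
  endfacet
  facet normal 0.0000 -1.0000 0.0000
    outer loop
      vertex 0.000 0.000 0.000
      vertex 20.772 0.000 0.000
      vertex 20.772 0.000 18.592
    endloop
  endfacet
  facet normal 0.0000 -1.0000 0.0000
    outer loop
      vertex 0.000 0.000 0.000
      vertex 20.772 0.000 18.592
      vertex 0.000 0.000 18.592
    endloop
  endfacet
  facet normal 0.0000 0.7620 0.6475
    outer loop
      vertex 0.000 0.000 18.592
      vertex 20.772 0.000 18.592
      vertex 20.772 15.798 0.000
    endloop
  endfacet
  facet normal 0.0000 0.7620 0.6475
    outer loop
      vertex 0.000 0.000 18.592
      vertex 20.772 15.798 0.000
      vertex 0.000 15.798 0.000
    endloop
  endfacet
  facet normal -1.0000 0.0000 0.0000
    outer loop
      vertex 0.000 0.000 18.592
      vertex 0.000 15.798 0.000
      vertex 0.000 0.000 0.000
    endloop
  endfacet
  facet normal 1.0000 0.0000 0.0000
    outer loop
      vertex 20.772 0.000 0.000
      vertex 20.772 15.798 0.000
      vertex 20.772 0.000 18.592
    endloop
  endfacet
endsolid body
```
; perimeter-only toolpath
G21 ; units = mm
G90 ; absolute positioning
G28 ; home
; layer 1
G0 Z4.648
G0 X0.000 Y0.000
G1 X20.772 Y0.000
G1 X20.772 Y11.848
G1 X0.000 Y11.848
G1 X0.000 Y0.000
; layer 2
G0 Z9.296
G0 X0.000 Y0.000
G1 X20.772 Y0.000
G1 X20.772 Y7.899
G1 X0.000 Y7.899
G1 X0.000 Y0.000
; layer 3
G0 Z13.944
G0 X0.000 Y0.000
G1 X20.772 Y0.000
G1 X20.772 Y3.950
G1 X0.000 Y3.950
G1 X0.000 Y0.000
M2 ; end

The solid is a wedge (ramp): 20.8 × 15.8 mm base, rising to 18.6 mm along the y=0 edge and sloping linearly to z=0 at y=15.8. Slicing at Δz = 4.648 mm — 4 equal slices spanning the solid's height, so layer i sits at z = i·h/4 — gives 3 non-empty perimeters. Each is a 4-segment closed polygon; G0 lifts to the layer z and rapids to the start vertex, then G1 traces the edges. The cross-section shrinks linearly with z (the slice at the apex is degenerate and omitted).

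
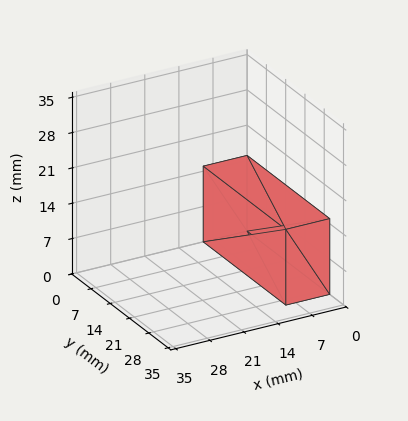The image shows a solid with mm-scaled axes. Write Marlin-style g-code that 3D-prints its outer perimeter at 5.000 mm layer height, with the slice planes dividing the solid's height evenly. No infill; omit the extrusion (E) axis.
Reading the render: the shape is a rectangular box, roughly 9 × 30 mm footprint and 15 mm tall (dimensions read to the nearest mm from the axis ticks). For the g-code, the solid's height is divided into equal slices at the stated Δz and each level perimeter traced with G1 moves after a G0 lift.

; perimeter-only toolpath
G21 ; units = mm
G90 ; absolute positioning
G28 ; home
; layer 1
G0 Z5.000
G0 X0.000 Y0.000
G1 X9.000 Y0.000
G1 X9.000 Y30.000
G1 X0.000 Y30.000
G1 X0.000 Y0.000
; layer 2
G0 Z10.000
G0 X0.000 Y0.000
G1 X9.000 Y0.000
G1 X9.000 Y30.000
G1 X0.000 Y30.000
G1 X0.000 Y0.000
; layer 3
G0 Z15.000
G0 X0.000 Y0.000
G1 X9.000 Y0.000
G1 X9.000 Y30.000
G1 X0.000 Y30.000
G1 X0.000 Y0.000
M2 ; end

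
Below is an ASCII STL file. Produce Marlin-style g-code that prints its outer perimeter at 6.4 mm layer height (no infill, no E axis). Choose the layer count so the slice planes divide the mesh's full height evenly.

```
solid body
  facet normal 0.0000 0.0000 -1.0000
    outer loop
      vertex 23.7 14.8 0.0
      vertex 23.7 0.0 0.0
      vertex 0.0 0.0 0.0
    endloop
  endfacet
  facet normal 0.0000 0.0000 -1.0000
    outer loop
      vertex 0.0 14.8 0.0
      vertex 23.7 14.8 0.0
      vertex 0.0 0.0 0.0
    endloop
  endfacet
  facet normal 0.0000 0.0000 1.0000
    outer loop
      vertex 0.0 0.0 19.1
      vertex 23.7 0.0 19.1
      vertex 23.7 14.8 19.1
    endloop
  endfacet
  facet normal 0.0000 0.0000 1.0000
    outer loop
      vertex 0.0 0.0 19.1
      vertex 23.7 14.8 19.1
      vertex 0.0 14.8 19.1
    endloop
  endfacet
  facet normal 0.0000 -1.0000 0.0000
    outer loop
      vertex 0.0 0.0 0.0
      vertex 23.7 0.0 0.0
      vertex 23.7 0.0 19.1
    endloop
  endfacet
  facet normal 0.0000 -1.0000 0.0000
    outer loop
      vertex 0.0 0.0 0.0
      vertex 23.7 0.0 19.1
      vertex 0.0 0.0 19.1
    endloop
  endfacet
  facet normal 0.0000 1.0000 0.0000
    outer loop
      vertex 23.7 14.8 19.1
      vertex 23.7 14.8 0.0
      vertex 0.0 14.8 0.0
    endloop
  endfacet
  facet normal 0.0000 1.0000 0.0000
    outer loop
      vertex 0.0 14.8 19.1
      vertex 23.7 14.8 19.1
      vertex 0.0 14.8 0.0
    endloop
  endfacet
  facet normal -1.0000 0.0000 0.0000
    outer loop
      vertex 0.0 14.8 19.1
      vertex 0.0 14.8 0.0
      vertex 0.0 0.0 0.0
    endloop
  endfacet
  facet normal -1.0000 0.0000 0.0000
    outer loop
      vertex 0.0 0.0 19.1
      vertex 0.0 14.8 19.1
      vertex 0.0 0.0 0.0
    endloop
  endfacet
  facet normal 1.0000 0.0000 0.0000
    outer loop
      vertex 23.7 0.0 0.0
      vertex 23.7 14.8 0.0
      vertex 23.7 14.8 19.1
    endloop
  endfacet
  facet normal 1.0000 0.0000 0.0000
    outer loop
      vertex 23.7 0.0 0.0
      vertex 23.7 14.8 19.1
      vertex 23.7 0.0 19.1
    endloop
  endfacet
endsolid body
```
; perimeter-only toolpath
G21 ; units = mm
G90 ; absolute positioning
G28 ; home
; layer 1
G0 Z6.4
G0 X0.0 Y0.0
G1 X23.7 Y0.0
G1 X23.7 Y14.8
G1 X0.0 Y14.8
G1 X0.0 Y0.0
; layer 2
G0 Z12.7
G0 X0.0 Y0.0
G1 X23.7 Y0.0
G1 X23.7 Y14.8
G1 X0.0 Y14.8
G1 X0.0 Y0.0
; layer 3
G0 Z19.1
G0 X0.0 Y0.0
G1 X23.7 Y0.0
G1 X23.7 Y14.8
G1 X0.0 Y14.8
G1 X0.0 Y0.0
M2 ; end

The solid is a rectangular box, roughly 23.7 × 14.8 mm footprint and 19.1 mm tall. Slicing at Δz = 6.4 mm — 3 equal slices spanning the solid's height, so layer i sits at z = i·h/3 — gives 3 non-empty perimeters. Each is a 4-segment closed polygon; G0 lifts to the layer z and rapids to the start vertex, then G1 traces the edges.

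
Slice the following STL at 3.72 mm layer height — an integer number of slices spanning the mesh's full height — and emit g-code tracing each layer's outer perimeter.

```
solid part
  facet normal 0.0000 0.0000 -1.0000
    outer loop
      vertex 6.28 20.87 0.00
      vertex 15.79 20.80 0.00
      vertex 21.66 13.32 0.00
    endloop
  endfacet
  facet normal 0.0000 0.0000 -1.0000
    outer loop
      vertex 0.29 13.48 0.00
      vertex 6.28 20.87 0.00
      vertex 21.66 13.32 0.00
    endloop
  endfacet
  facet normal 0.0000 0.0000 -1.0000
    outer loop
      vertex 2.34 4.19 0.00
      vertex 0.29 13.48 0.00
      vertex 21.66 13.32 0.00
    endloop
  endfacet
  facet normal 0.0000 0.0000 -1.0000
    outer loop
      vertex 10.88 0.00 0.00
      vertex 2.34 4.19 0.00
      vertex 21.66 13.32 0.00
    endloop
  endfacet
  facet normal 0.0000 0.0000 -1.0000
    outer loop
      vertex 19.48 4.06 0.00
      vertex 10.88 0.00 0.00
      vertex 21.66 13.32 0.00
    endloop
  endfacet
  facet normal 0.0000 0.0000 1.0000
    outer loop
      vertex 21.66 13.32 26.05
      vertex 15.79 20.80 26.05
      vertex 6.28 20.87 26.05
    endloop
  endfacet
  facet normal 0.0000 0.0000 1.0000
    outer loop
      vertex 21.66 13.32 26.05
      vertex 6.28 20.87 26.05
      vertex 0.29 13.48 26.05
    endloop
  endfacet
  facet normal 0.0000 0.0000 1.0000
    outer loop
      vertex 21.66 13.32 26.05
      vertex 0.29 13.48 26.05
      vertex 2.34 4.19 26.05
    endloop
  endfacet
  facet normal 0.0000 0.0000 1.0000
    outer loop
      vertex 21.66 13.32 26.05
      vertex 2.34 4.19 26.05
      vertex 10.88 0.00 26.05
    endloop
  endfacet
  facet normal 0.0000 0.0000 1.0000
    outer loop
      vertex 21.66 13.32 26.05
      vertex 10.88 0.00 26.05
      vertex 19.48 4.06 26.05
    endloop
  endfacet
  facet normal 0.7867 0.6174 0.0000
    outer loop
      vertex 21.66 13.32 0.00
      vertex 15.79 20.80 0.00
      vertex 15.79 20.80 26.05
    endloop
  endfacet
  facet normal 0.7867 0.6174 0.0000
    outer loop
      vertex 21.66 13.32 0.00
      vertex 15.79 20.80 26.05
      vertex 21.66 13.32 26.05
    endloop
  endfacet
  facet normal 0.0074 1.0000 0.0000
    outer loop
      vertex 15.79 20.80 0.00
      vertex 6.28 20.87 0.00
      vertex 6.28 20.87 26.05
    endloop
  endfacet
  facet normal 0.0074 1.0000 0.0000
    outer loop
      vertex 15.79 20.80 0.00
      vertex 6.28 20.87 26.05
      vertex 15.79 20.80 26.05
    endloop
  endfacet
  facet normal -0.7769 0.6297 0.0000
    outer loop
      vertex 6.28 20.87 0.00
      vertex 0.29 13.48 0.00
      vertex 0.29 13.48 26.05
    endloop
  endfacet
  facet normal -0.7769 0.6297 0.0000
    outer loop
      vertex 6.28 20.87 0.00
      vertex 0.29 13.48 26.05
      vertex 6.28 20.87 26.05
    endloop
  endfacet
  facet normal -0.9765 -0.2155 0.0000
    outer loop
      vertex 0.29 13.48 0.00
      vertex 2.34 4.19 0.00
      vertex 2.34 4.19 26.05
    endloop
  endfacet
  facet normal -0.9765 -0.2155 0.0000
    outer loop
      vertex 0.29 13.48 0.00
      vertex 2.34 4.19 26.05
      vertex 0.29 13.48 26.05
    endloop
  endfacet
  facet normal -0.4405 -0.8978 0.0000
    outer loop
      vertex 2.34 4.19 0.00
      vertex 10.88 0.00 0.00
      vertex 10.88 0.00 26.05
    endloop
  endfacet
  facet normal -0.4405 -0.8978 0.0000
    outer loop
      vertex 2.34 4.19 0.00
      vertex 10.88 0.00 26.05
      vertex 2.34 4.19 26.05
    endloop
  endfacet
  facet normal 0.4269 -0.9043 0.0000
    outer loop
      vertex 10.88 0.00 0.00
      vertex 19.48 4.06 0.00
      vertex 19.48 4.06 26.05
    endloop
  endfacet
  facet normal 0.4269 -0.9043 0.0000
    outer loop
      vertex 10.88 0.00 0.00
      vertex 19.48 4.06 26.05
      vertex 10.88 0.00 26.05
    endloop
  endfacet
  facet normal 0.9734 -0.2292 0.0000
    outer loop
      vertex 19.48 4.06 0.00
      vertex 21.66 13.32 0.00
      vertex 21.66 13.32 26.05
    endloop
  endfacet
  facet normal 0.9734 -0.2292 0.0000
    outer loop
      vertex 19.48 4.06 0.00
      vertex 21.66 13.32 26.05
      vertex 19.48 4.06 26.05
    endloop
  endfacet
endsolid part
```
; perimeter-only toolpath
G21 ; units = mm
G90 ; absolute positioning
G28 ; home
; layer 1
G0 Z3.72
G0 X21.66 Y13.32
G1 X15.79 Y20.80
G1 X6.28 Y20.87
G1 X0.29 Y13.48
G1 X2.34 Y4.19
G1 X10.88 Y0.00
G1 X19.48 Y4.06
G1 X21.66 Y13.32
; layer 2
G0 Z7.44
G0 X21.66 Y13.32
G1 X15.79 Y20.80
G1 X6.28 Y20.87
G1 X0.29 Y13.48
G1 X2.34 Y4.19
G1 X10.88 Y0.00
G1 X19.48 Y4.06
G1 X21.66 Y13.32
; layer 3
G0 Z11.16
G0 X21.66 Y13.32
G1 X15.79 Y20.80
G1 X6.28 Y20.87
G1 X0.29 Y13.48
G1 X2.34 Y4.19
G1 X10.88 Y0.00
G1 X19.48 Y4.06
G1 X21.66 Y13.32
; layer 4
G0 Z14.89
G0 X21.66 Y13.32
G1 X15.79 Y20.80
G1 X6.28 Y20.87
G1 X0.29 Y13.48
G1 X2.34 Y4.19
G1 X10.88 Y0.00
G1 X19.48 Y4.06
G1 X21.66 Y13.32
; layer 5
G0 Z18.61
G0 X21.66 Y13.32
G1 X15.79 Y20.80
G1 X6.28 Y20.87
G1 X0.29 Y13.48
G1 X2.34 Y4.19
G1 X10.88 Y0.00
G1 X19.48 Y4.06
G1 X21.66 Y13.32
; layer 6
G0 Z22.33
G0 X21.66 Y13.32
G1 X15.79 Y20.80
G1 X6.28 Y20.87
G1 X0.29 Y13.48
G1 X2.34 Y4.19
G1 X10.88 Y0.00
G1 X19.48 Y4.06
G1 X21.66 Y13.32
; layer 7
G0 Z26.05
G0 X21.66 Y13.32
G1 X15.79 Y20.80
G1 X6.28 Y20.87
G1 X0.29 Y13.48
G1 X2.34 Y4.19
G1 X10.88 Y0.00
G1 X19.48 Y4.06
G1 X21.66 Y13.32
M2 ; end

The solid is a regular 7-sided prism (a cylinder approximated with 7 flat sides), circumscribed radius ≈ 11 mm, height ≈ 26.1 mm. Slicing at Δz = 3.72 mm — 7 equal slices spanning the solid's height, so layer i sits at z = i·h/7 — gives 7 non-empty perimeters. Each is a 7-segment closed polygon; G0 lifts to the layer z and rapids to the start vertex, then G1 traces the edges.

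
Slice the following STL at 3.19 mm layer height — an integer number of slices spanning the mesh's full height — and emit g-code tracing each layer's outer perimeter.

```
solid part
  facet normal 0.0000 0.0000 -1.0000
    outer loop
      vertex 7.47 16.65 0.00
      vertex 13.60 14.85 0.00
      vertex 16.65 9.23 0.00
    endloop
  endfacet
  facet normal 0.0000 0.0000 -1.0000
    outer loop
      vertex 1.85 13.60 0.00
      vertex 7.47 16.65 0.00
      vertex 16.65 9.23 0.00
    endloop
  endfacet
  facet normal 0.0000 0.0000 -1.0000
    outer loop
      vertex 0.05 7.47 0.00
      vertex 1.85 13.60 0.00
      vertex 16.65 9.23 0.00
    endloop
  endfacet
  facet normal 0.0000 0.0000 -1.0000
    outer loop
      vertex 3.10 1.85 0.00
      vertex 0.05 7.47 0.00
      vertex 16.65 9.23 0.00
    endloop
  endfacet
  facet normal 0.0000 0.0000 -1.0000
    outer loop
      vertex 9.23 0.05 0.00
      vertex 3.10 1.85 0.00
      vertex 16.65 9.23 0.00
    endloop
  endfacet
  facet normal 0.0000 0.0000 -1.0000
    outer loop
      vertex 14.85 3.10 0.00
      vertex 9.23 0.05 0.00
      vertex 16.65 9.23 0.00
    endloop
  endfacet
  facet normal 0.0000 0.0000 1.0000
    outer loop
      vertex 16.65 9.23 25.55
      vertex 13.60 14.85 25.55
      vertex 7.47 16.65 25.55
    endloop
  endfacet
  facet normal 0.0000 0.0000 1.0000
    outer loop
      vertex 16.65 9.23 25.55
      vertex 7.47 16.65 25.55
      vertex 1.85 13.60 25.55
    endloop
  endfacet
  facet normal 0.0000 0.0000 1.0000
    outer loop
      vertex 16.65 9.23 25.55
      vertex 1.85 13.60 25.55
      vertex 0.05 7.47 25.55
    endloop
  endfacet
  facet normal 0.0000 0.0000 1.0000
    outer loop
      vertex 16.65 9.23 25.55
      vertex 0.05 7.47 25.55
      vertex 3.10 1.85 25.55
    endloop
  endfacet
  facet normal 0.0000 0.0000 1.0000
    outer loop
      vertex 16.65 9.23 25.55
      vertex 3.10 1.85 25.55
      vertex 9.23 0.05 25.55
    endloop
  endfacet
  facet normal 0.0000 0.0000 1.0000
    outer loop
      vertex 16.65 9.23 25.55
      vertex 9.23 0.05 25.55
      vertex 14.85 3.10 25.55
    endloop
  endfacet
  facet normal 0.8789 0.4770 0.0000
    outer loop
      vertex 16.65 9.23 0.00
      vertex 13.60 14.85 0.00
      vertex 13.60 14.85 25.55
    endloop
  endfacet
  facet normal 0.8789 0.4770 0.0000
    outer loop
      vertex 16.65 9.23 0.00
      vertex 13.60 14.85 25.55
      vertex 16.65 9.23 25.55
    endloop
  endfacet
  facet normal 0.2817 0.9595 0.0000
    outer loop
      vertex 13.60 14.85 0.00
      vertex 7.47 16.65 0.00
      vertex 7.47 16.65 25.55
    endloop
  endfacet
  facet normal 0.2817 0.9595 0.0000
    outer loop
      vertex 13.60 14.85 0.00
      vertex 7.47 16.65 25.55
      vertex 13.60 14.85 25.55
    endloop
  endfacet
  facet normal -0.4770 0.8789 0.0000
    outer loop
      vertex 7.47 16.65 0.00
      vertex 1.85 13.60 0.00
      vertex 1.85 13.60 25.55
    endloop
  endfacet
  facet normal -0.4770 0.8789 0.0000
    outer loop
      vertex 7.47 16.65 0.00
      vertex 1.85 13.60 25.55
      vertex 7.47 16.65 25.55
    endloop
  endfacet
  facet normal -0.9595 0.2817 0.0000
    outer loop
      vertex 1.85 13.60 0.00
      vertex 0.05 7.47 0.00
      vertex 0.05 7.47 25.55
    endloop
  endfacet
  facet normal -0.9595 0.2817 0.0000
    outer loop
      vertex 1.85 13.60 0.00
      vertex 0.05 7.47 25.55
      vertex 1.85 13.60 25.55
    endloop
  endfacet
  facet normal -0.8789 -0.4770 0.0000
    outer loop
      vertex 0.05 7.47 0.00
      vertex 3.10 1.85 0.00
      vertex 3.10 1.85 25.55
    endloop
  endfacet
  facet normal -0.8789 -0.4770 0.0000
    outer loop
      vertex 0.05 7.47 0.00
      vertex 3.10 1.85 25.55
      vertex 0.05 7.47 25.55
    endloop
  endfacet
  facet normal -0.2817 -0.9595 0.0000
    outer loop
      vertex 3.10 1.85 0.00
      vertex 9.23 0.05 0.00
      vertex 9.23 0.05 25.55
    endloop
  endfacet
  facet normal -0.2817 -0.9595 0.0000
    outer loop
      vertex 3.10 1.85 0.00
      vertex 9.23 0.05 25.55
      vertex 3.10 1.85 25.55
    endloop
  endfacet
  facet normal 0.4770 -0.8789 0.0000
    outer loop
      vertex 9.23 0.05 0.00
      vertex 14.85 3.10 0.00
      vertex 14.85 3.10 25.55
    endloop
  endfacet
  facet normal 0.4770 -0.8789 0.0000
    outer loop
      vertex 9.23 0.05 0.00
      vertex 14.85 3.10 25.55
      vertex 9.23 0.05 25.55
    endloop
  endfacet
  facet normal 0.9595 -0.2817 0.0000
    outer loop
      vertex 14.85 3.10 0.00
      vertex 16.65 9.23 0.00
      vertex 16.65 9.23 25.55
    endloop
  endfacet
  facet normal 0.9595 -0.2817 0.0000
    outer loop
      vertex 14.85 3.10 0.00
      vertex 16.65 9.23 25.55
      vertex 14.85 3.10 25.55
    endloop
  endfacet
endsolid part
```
; perimeter-only toolpath
G21 ; units = mm
G90 ; absolute positioning
G28 ; home
; layer 1
G0 Z3.19
G0 X16.65 Y9.23
G1 X13.60 Y14.85
G1 X7.47 Y16.65
G1 X1.85 Y13.60
G1 X0.05 Y7.47
G1 X3.10 Y1.85
G1 X9.23 Y0.05
G1 X14.85 Y3.10
G1 X16.65 Y9.23
; layer 2
G0 Z6.39
G0 X16.65 Y9.23
G1 X13.60 Y14.85
G1 X7.47 Y16.65
G1 X1.85 Y13.60
G1 X0.05 Y7.47
G1 X3.10 Y1.85
G1 X9.23 Y0.05
G1 X14.85 Y3.10
G1 X16.65 Y9.23
; layer 3
G0 Z9.58
G0 X16.65 Y9.23
G1 X13.60 Y14.85
G1 X7.47 Y16.65
G1 X1.85 Y13.60
G1 X0.05 Y7.47
G1 X3.10 Y1.85
G1 X9.23 Y0.05
G1 X14.85 Y3.10
G1 X16.65 Y9.23
; layer 4
G0 Z12.78
G0 X16.65 Y9.23
G1 X13.60 Y14.85
G1 X7.47 Y16.65
G1 X1.85 Y13.60
G1 X0.05 Y7.47
G1 X3.10 Y1.85
G1 X9.23 Y0.05
G1 X14.85 Y3.10
G1 X16.65 Y9.23
; layer 5
G0 Z15.97
G0 X16.65 Y9.23
G1 X13.60 Y14.85
G1 X7.47 Y16.65
G1 X1.85 Y13.60
G1 X0.05 Y7.47
G1 X3.10 Y1.85
G1 X9.23 Y0.05
G1 X14.85 Y3.10
G1 X16.65 Y9.23
; layer 6
G0 Z19.16
G0 X16.65 Y9.23
G1 X13.60 Y14.85
G1 X7.47 Y16.65
G1 X1.85 Y13.60
G1 X0.05 Y7.47
G1 X3.10 Y1.85
G1 X9.23 Y0.05
G1 X14.85 Y3.10
G1 X16.65 Y9.23
; layer 7
G0 Z22.36
G0 X16.65 Y9.23
G1 X13.60 Y14.85
G1 X7.47 Y16.65
G1 X1.85 Y13.60
G1 X0.05 Y7.47
G1 X3.10 Y1.85
G1 X9.23 Y0.05
G1 X14.85 Y3.10
G1 X16.65 Y9.23
; layer 8
G0 Z25.55
G0 X16.65 Y9.23
G1 X13.60 Y14.85
G1 X7.47 Y16.65
G1 X1.85 Y13.60
G1 X0.05 Y7.47
G1 X3.10 Y1.85
G1 X9.23 Y0.05
G1 X14.85 Y3.10
G1 X16.65 Y9.23
M2 ; end

The solid is a regular 8-sided prism (a cylinder approximated with 8 flat sides), circumscribed radius ≈ 8.35 mm, height ≈ 25.6 mm. Slicing at Δz = 3.19 mm — 8 equal slices spanning the solid's height, so layer i sits at z = i·h/8 — gives 8 non-empty perimeters. Each is a 8-segment closed polygon; G0 lifts to the layer z and rapids to the start vertex, then G1 traces the edges.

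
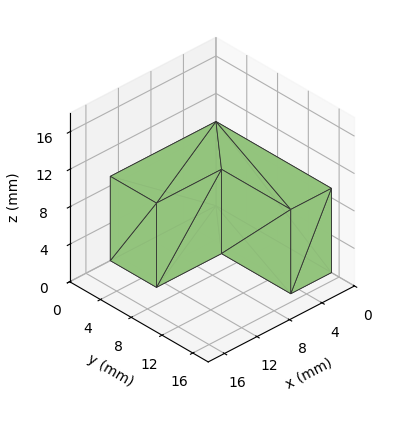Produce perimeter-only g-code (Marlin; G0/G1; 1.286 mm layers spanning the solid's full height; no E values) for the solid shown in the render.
Reading the render: the shape is an L-shaped prism: outer 13 × 15 mm, arm thicknesses ≈ 6 mm (horizontal) and 5 mm (vertical), extruded 9 mm in z (dimensions read to the nearest mm from the axis ticks). For the g-code, the solid's height is divided into equal slices at the stated Δz and each level perimeter traced with G1 moves after a G0 lift.

; perimeter-only toolpath
G21 ; units = mm
G90 ; absolute positioning
G28 ; home
; layer 1
G0 Z1.286
G0 X0.000 Y0.000
G1 X13.000 Y0.000
G1 X13.000 Y6.000
G1 X5.000 Y6.000
G1 X5.000 Y15.000
G1 X0.000 Y15.000
G1 X0.000 Y0.000
; layer 2
G0 Z2.571
G0 X0.000 Y0.000
G1 X13.000 Y0.000
G1 X13.000 Y6.000
G1 X5.000 Y6.000
G1 X5.000 Y15.000
G1 X0.000 Y15.000
G1 X0.000 Y0.000
; layer 3
G0 Z3.857
G0 X0.000 Y0.000
G1 X13.000 Y0.000
G1 X13.000 Y6.000
G1 X5.000 Y6.000
G1 X5.000 Y15.000
G1 X0.000 Y15.000
G1 X0.000 Y0.000
; layer 4
G0 Z5.143
G0 X0.000 Y0.000
G1 X13.000 Y0.000
G1 X13.000 Y6.000
G1 X5.000 Y6.000
G1 X5.000 Y15.000
G1 X0.000 Y15.000
G1 X0.000 Y0.000
; layer 5
G0 Z6.429
G0 X0.000 Y0.000
G1 X13.000 Y0.000
G1 X13.000 Y6.000
G1 X5.000 Y6.000
G1 X5.000 Y15.000
G1 X0.000 Y15.000
G1 X0.000 Y0.000
; layer 6
G0 Z7.714
G0 X0.000 Y0.000
G1 X13.000 Y0.000
G1 X13.000 Y6.000
G1 X5.000 Y6.000
G1 X5.000 Y15.000
G1 X0.000 Y15.000
G1 X0.000 Y0.000
; layer 7
G0 Z9.000
G0 X0.000 Y0.000
G1 X13.000 Y0.000
G1 X13.000 Y6.000
G1 X5.000 Y6.000
G1 X5.000 Y15.000
G1 X0.000 Y15.000
G1 X0.000 Y0.000
M2 ; end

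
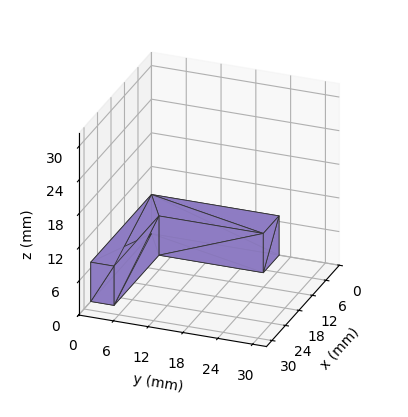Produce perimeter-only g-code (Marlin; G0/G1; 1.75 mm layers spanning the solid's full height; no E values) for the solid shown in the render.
Reading the render: the shape is an L-shaped prism: outer 27 × 22 mm, arm thicknesses ≈ 4 mm (horizontal) and 7 mm (vertical), extruded 7 mm in z (dimensions read to the nearest mm from the axis ticks). For the g-code, the solid's height is divided into equal slices at the stated Δz and each level perimeter traced with G1 moves after a G0 lift.

; perimeter-only toolpath
G21 ; units = mm
G90 ; absolute positioning
G28 ; home
; layer 1
G0 Z1.75
G0 X0.00 Y0.00
G1 X27.00 Y0.00
G1 X27.00 Y4.00
G1 X7.00 Y4.00
G1 X7.00 Y22.00
G1 X0.00 Y22.00
G1 X0.00 Y0.00
; layer 2
G0 Z3.50
G0 X0.00 Y0.00
G1 X27.00 Y0.00
G1 X27.00 Y4.00
G1 X7.00 Y4.00
G1 X7.00 Y22.00
G1 X0.00 Y22.00
G1 X0.00 Y0.00
; layer 3
G0 Z5.25
G0 X0.00 Y0.00
G1 X27.00 Y0.00
G1 X27.00 Y4.00
G1 X7.00 Y4.00
G1 X7.00 Y22.00
G1 X0.00 Y22.00
G1 X0.00 Y0.00
; layer 4
G0 Z7.00
G0 X0.00 Y0.00
G1 X27.00 Y0.00
G1 X27.00 Y4.00
G1 X7.00 Y4.00
G1 X7.00 Y22.00
G1 X0.00 Y22.00
G1 X0.00 Y0.00
M2 ; end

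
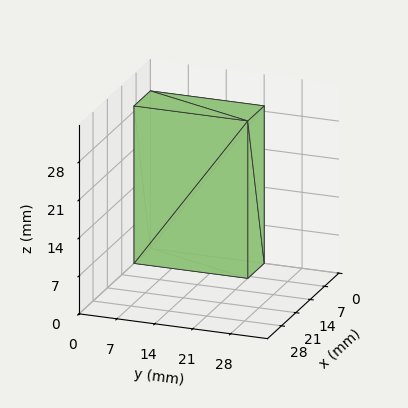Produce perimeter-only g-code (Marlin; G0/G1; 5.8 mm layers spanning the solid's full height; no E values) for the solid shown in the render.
Reading the render: the shape is a rectangular box, roughly 8 × 21 mm footprint and 29 mm tall (dimensions read to the nearest mm from the axis ticks). For the g-code, the solid's height is divided into equal slices at the stated Δz and each level perimeter traced with G1 moves after a G0 lift.

; perimeter-only toolpath
G21 ; units = mm
G90 ; absolute positioning
G28 ; home
; layer 1
G0 Z5.8
G0 X0.0 Y0.0
G1 X8.0 Y0.0
G1 X8.0 Y21.0
G1 X0.0 Y21.0
G1 X0.0 Y0.0
; layer 2
G0 Z11.6
G0 X0.0 Y0.0
G1 X8.0 Y0.0
G1 X8.0 Y21.0
G1 X0.0 Y21.0
G1 X0.0 Y0.0
; layer 3
G0 Z17.4
G0 X0.0 Y0.0
G1 X8.0 Y0.0
G1 X8.0 Y21.0
G1 X0.0 Y21.0
G1 X0.0 Y0.0
; layer 4
G0 Z23.2
G0 X0.0 Y0.0
G1 X8.0 Y0.0
G1 X8.0 Y21.0
G1 X0.0 Y21.0
G1 X0.0 Y0.0
; layer 5
G0 Z29.0
G0 X0.0 Y0.0
G1 X8.0 Y0.0
G1 X8.0 Y21.0
G1 X0.0 Y21.0
G1 X0.0 Y0.0
M2 ; end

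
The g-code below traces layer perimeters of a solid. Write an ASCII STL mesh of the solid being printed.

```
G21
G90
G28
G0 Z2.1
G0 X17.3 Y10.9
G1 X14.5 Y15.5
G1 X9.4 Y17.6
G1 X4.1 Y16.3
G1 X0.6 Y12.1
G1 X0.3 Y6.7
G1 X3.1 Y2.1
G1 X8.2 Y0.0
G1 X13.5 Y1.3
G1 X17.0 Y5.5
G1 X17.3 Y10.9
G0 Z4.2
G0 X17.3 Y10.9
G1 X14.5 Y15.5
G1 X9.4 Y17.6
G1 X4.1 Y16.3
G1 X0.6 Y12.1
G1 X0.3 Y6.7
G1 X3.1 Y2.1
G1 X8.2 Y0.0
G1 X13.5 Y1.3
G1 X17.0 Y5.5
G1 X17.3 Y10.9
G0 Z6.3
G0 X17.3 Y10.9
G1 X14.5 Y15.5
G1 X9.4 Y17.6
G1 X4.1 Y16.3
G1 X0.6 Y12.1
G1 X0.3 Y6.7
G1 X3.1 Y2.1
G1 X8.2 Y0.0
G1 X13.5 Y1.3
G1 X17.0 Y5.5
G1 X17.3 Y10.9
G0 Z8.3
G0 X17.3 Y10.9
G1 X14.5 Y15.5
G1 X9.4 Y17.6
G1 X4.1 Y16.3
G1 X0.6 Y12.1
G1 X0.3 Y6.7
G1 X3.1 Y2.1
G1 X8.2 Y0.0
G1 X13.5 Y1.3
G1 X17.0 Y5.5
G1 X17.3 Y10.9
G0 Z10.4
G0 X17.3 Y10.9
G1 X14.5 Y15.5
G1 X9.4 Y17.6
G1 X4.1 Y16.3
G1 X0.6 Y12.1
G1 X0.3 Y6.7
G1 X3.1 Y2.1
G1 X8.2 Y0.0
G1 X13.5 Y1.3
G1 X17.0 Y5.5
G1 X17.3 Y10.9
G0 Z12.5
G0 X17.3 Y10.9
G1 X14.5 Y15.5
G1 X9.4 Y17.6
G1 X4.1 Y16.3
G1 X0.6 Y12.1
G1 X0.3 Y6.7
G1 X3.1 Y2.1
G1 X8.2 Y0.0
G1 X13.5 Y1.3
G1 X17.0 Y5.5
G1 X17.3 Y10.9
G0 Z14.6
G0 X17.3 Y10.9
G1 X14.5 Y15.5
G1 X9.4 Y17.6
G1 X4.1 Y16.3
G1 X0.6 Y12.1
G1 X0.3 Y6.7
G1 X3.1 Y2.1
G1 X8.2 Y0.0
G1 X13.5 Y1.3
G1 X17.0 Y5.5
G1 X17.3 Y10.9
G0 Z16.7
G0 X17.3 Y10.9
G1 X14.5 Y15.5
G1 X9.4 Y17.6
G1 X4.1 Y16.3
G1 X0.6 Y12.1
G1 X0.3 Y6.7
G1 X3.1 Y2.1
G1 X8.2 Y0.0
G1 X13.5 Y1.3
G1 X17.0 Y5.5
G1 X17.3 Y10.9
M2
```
solid part
  facet normal 0.0000 0.0000 -1.0000
    outer loop
      vertex 9.4 17.6 0.0
      vertex 14.5 15.5 0.0
      vertex 17.3 10.9 0.0
    endloop
  endfacet
  facet normal 0.0000 0.0000 -1.0000
    outer loop
      vertex 4.1 16.3 0.0
      vertex 9.4 17.6 0.0
      vertex 17.3 10.9 0.0
    endloop
  endfacet
  facet normal 0.0000 0.0000 -1.0000
    outer loop
      vertex 0.6 12.1 0.0
      vertex 4.1 16.3 0.0
      vertex 17.3 10.9 0.0
    endloop
  endfacet
  facet normal 0.0000 0.0000 -1.0000
    outer loop
      vertex 0.3 6.7 0.0
      vertex 0.6 12.1 0.0
      vertex 17.3 10.9 0.0
    endloop
  endfacet
  facet normal 0.0000 0.0000 -1.0000
    outer loop
      vertex 3.1 2.1 0.0
      vertex 0.3 6.7 0.0
      vertex 17.3 10.9 0.0
    endloop
  endfacet
  facet normal 0.0000 0.0000 -1.0000
    outer loop
      vertex 8.2 0.0 0.0
      vertex 3.1 2.1 0.0
      vertex 17.3 10.9 0.0
    endloop
  endfacet
  facet normal 0.0000 0.0000 -1.0000
    outer loop
      vertex 13.5 1.3 0.0
      vertex 8.2 0.0 0.0
      vertex 17.3 10.9 0.0
    endloop
  endfacet
  facet normal 0.0000 0.0000 -1.0000
    outer loop
      vertex 17.0 5.5 0.0
      vertex 13.5 1.3 0.0
      vertex 17.3 10.9 0.0
    endloop
  endfacet
  facet normal 0.0000 0.0000 1.0000
    outer loop
      vertex 17.3 10.9 16.7
      vertex 14.5 15.5 16.7
      vertex 9.4 17.6 16.7
    endloop
  endfacet
  facet normal 0.0000 0.0000 1.0000
    outer loop
      vertex 17.3 10.9 16.7
      vertex 9.4 17.6 16.7
      vertex 4.1 16.3 16.7
    endloop
  endfacet
  facet normal 0.0000 0.0000 1.0000
    outer loop
      vertex 17.3 10.9 16.7
      vertex 4.1 16.3 16.7
      vertex 0.6 12.1 16.7
    endloop
  endfacet
  facet normal 0.0000 0.0000 1.0000
    outer loop
      vertex 17.3 10.9 16.7
      vertex 0.6 12.1 16.7
      vertex 0.3 6.7 16.7
    endloop
  endfacet
  facet normal 0.0000 0.0000 1.0000
    outer loop
      vertex 17.3 10.9 16.7
      vertex 0.3 6.7 16.7
      vertex 3.1 2.1 16.7
    endloop
  endfacet
  facet normal 0.0000 0.0000 1.0000
    outer loop
      vertex 17.3 10.9 16.7
      vertex 3.1 2.1 16.7
      vertex 8.2 0.0 16.7
    endloop
  endfacet
  facet normal 0.0000 0.0000 1.0000
    outer loop
      vertex 17.3 10.9 16.7
      vertex 8.2 0.0 16.7
      vertex 13.5 1.3 16.7
    endloop
  endfacet
  facet normal 0.0000 0.0000 1.0000
    outer loop
      vertex 17.3 10.9 16.7
      vertex 13.5 1.3 16.7
      vertex 17.0 5.5 16.7
    endloop
  endfacet
  facet normal 0.8542 0.5199 0.0000
    outer loop
      vertex 17.3 10.9 0.0
      vertex 14.5 15.5 0.0
      vertex 14.5 15.5 16.7
    endloop
  endfacet
  facet normal 0.8542 0.5199 0.0000
    outer loop
      vertex 17.3 10.9 0.0
      vertex 14.5 15.5 16.7
      vertex 17.3 10.9 16.7
    endloop
  endfacet
  facet normal 0.3807 0.9247 0.0000
    outer loop
      vertex 14.5 15.5 0.0
      vertex 9.4 17.6 0.0
      vertex 9.4 17.6 16.7
    endloop
  endfacet
  facet normal 0.3807 0.9247 0.0000
    outer loop
      vertex 14.5 15.5 0.0
      vertex 9.4 17.6 16.7
      vertex 14.5 15.5 16.7
    endloop
  endfacet
  facet normal -0.2382 0.9712 0.0000
    outer loop
      vertex 9.4 17.6 0.0
      vertex 4.1 16.3 0.0
      vertex 4.1 16.3 16.7
    endloop
  endfacet
  facet normal -0.2382 0.9712 0.0000
    outer loop
      vertex 9.4 17.6 0.0
      vertex 4.1 16.3 16.7
      vertex 9.4 17.6 16.7
    endloop
  endfacet
  facet normal -0.7682 0.6402 0.0000
    outer loop
      vertex 4.1 16.3 0.0
      vertex 0.6 12.1 0.0
      vertex 0.6 12.1 16.7
    endloop
  endfacet
  facet normal -0.7682 0.6402 0.0000
    outer loop
      vertex 4.1 16.3 0.0
      vertex 0.6 12.1 16.7
      vertex 4.1 16.3 16.7
    endloop
  endfacet
  facet normal -0.9985 0.0555 0.0000
    outer loop
      vertex 0.6 12.1 0.0
      vertex 0.3 6.7 0.0
      vertex 0.3 6.7 16.7
    endloop
  endfacet
  facet normal -0.9985 0.0555 0.0000
    outer loop
      vertex 0.6 12.1 0.0
      vertex 0.3 6.7 16.7
      vertex 0.6 12.1 16.7
    endloop
  endfacet
  facet normal -0.8542 -0.5199 0.0000
    outer loop
      vertex 0.3 6.7 0.0
      vertex 3.1 2.1 0.0
      vertex 3.1 2.1 16.7
    endloop
  endfacet
  facet normal -0.8542 -0.5199 0.0000
    outer loop
      vertex 0.3 6.7 0.0
      vertex 3.1 2.1 16.7
      vertex 0.3 6.7 16.7
    endloop
  endfacet
  facet normal -0.3807 -0.9247 0.0000
    outer loop
      vertex 3.1 2.1 0.0
      vertex 8.2 0.0 0.0
      vertex 8.2 0.0 16.7
    endloop
  endfacet
  facet normal -0.3807 -0.9247 0.0000
    outer loop
      vertex 3.1 2.1 0.0
      vertex 8.2 0.0 16.7
      vertex 3.1 2.1 16.7
    endloop
  endfacet
  facet normal 0.2382 -0.9712 0.0000
    outer loop
      vertex 8.2 0.0 0.0
      vertex 13.5 1.3 0.0
      vertex 13.5 1.3 16.7
    endloop
  endfacet
  facet normal 0.2382 -0.9712 0.0000
    outer loop
      vertex 8.2 0.0 0.0
      vertex 13.5 1.3 16.7
      vertex 8.2 0.0 16.7
    endloop
  endfacet
  facet normal 0.7682 -0.6402 0.0000
    outer loop
      vertex 13.5 1.3 0.0
      vertex 17.0 5.5 0.0
      vertex 17.0 5.5 16.7
    endloop
  endfacet
  facet normal 0.7682 -0.6402 0.0000
    outer loop
      vertex 13.5 1.3 0.0
      vertex 17.0 5.5 16.7
      vertex 13.5 1.3 16.7
    endloop
  endfacet
  facet normal 0.9985 -0.0555 0.0000
    outer loop
      vertex 17.0 5.5 0.0
      vertex 17.3 10.9 0.0
      vertex 17.3 10.9 16.7
    endloop
  endfacet
  facet normal 0.9985 -0.0555 0.0000
    outer loop
      vertex 17.0 5.5 0.0
      vertex 17.3 10.9 16.7
      vertex 17.0 5.5 16.7
    endloop
  endfacet
endsolid part

The G0 Z moves step by Δz≈2.1 mm. Every layer's G1 loop is the same polygon, so the solid is a straight extrusion of it from z=0 to z≈16.7. Closing with flat bottom and top caps and triangulating gives 36 facets — a regular 10-sided prism (a cylinder approximated with 10 flat sides), circumscribed radius ≈ 8.8 mm, height ≈ 16.7 mm.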